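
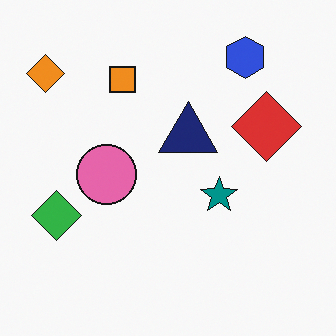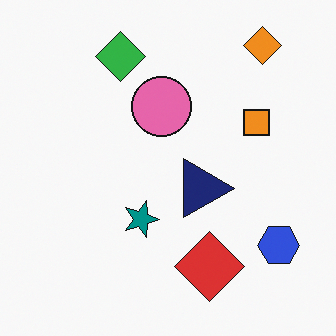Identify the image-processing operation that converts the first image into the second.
Rotated 90° clockwise.

The orange diamond sits in the top-left of the first image and the top-right of the second — consistent with a whole-image 90° clockwise rotation.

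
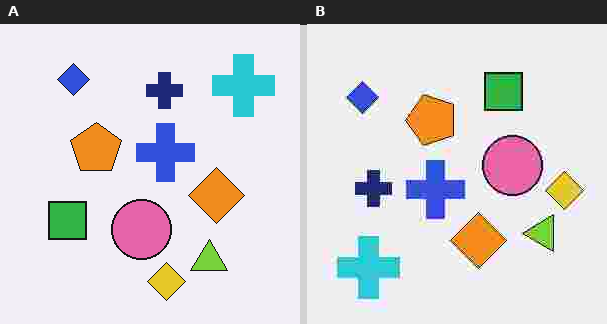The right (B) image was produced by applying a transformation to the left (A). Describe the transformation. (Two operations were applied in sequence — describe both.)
It was transposed (reflected across the top-left ↔ bottom-right diagonal), then degraded with heavy JPEG compression.

Shapes have swapped their row and column positions — what was in the top-right is now in the bottom-left — a diagonal reflection. Blocky 8×8 compression artifacts appear around shape edges and the flat background shows ringing — characteristic JPEG degradation.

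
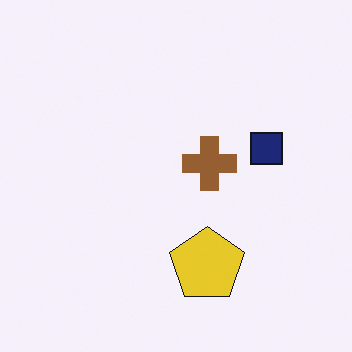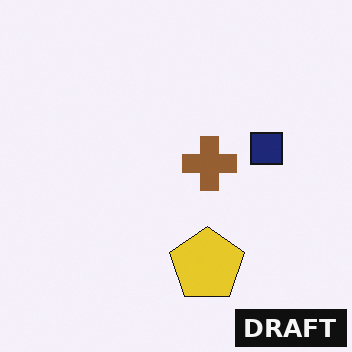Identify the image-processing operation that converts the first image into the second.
The second image is the first watermarked with the text "DRAFT" in the lower-right corner.

A dark label reading "DRAFT" appears in the lower-right corner.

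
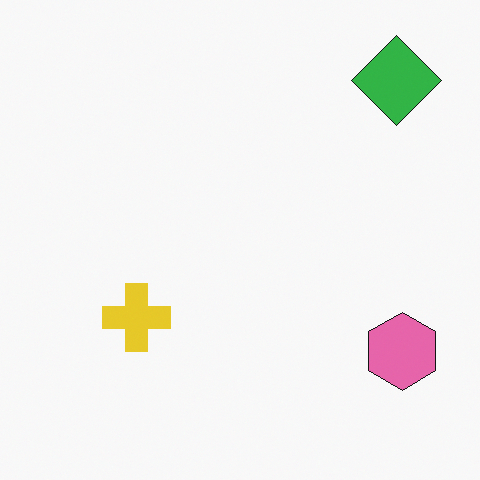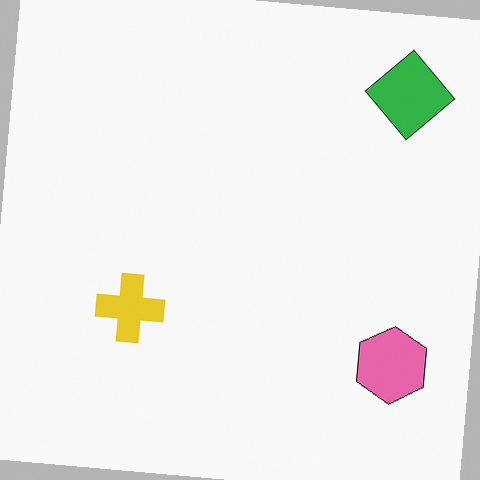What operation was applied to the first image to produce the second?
The second image is the first rotated clockwise by a small amount.

Every shape is tilted by the same angle and the image corners show triangular fill wedges — a whole-image rotation by a non-right angle.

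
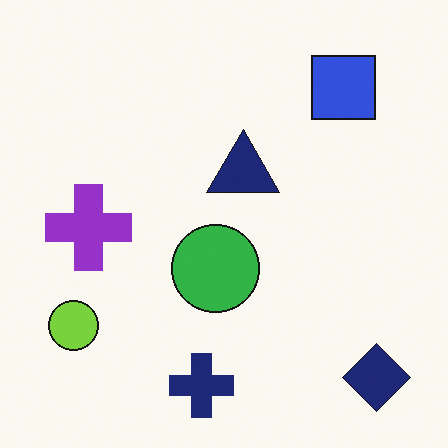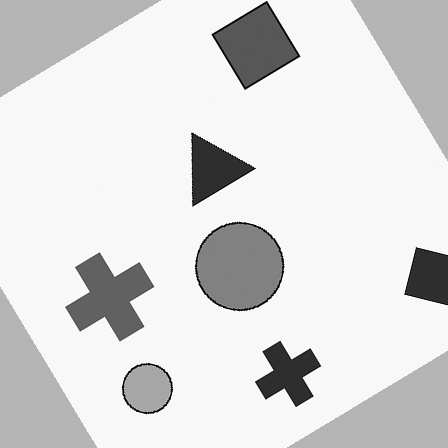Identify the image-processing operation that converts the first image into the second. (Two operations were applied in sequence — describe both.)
The second image is the first converted to grayscale, then rotated counter-clockwise by a large amount — several tens of degrees.

All color is removed — every shape is now a shade of grey. Every shape is tilted by the same angle and the image corners show triangular fill wedges — a whole-image rotation by a non-right angle.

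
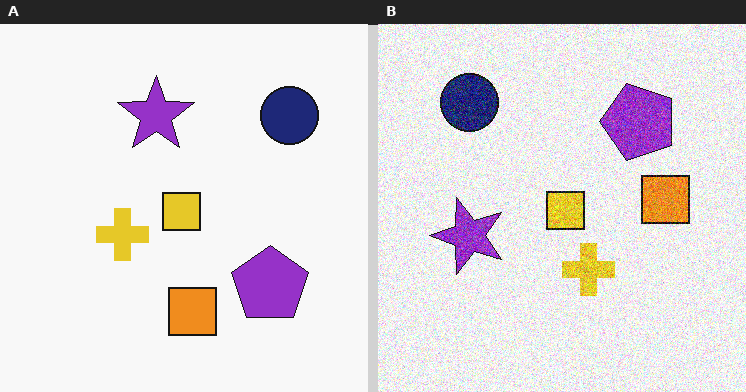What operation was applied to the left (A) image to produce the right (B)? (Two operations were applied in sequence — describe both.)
This is the original image rotated 90° counter-clockwise, then degraded with heavy additive noise.

The navy circle sits in the top-right of the left (A) image and the top-left of the right (B) — consistent with a whole-image 90° counter-clockwise rotation. Random speckle covers the whole image, including the flat background.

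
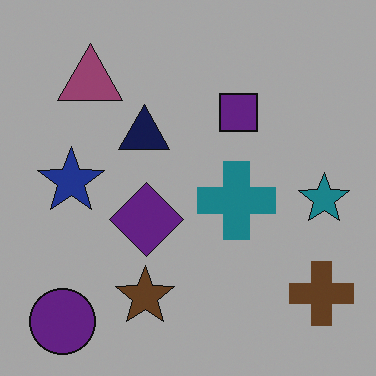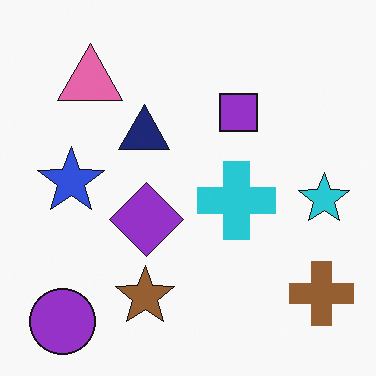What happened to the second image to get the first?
The first image is the second noticeably darkened.

Every pixel — background and shapes alike — is uniformly darkened.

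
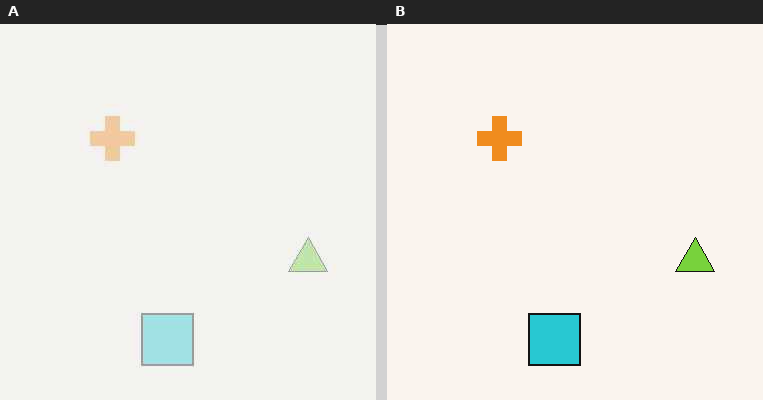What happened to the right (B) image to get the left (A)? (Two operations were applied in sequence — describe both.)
It was degraded with heavy JPEG compression, then given much lower contrast.

Blocky 8×8 compression artifacts appear around shape edges and the flat background shows ringing — characteristic JPEG degradation. Tones are pushed toward mid-grey across the whole image — a global contrast change.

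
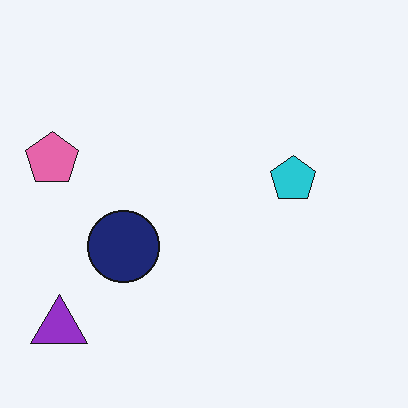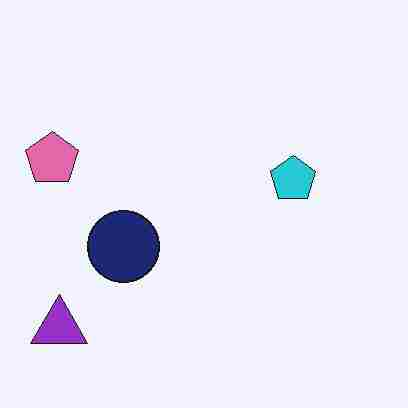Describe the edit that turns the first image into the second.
The image was degraded with heavy JPEG compression.

Blocky 8×8 compression artifacts appear around shape edges and the flat background shows ringing — characteristic JPEG degradation.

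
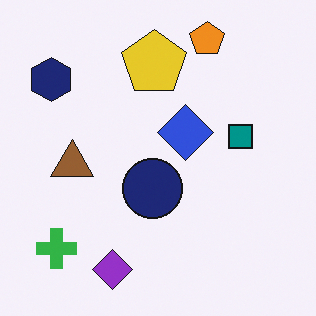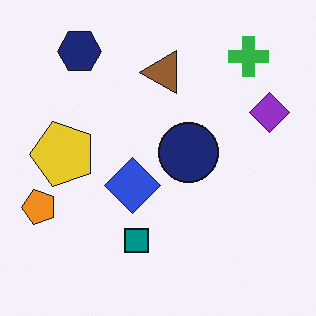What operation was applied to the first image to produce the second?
The second image is the first transposed (reflected across the top-left ↔ bottom-right diagonal).

Shapes have swapped their row and column positions — what was in the top-right is now in the bottom-left — a diagonal reflection.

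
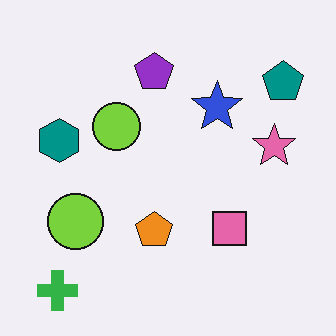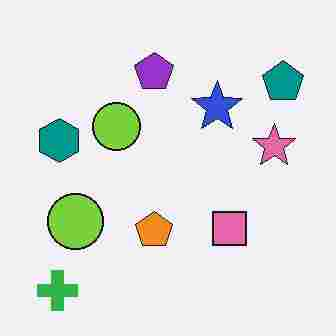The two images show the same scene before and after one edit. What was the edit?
The transformation is: degraded with heavy JPEG compression.

Blocky 8×8 compression artifacts appear around shape edges and the flat background shows ringing — characteristic JPEG degradation.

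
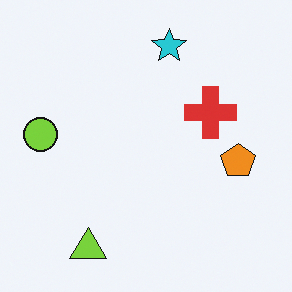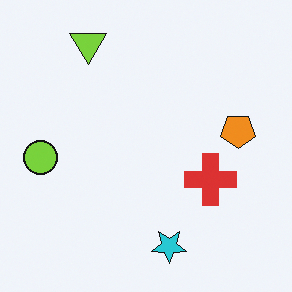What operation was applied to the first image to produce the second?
The second image is the first flipped vertically (top ↔ bottom).

The lime triangle is in the bottom-left of the first image and the top-left of the second — shapes on opposite sides of the horizontal midline have swapped in a mirror flip.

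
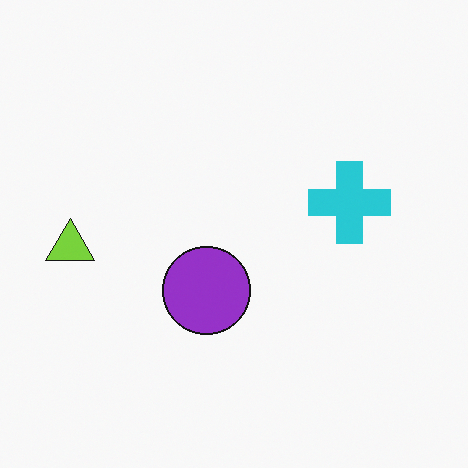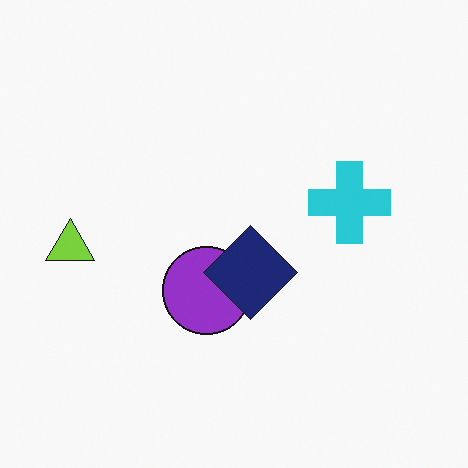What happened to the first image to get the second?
This is the original image overlaid with an additional navy diamond.

A navy diamond appears in the second image that is absent from the first.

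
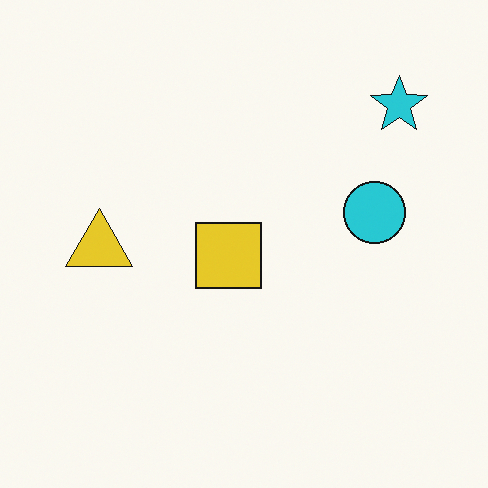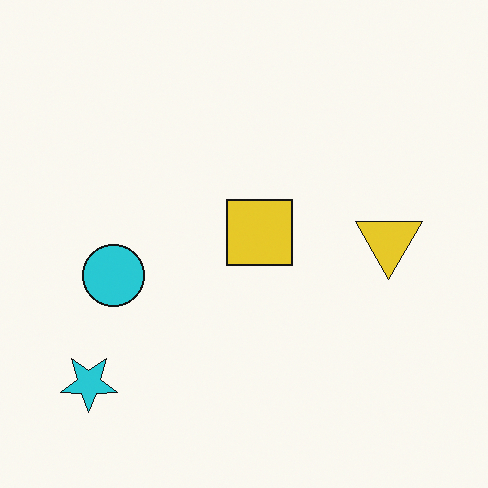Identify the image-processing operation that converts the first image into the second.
It was rotated 180°.

The cyan star sits in the top-right of the first image and the bottom-left of the second — consistent with a whole-image 180° rotation.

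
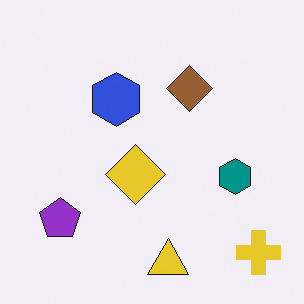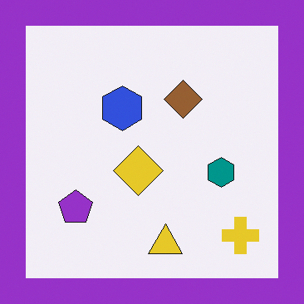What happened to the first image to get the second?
This is the original image framed with a purple border.

A solid purple frame runs around the edge of the second image, with the content slightly shrunk inside it.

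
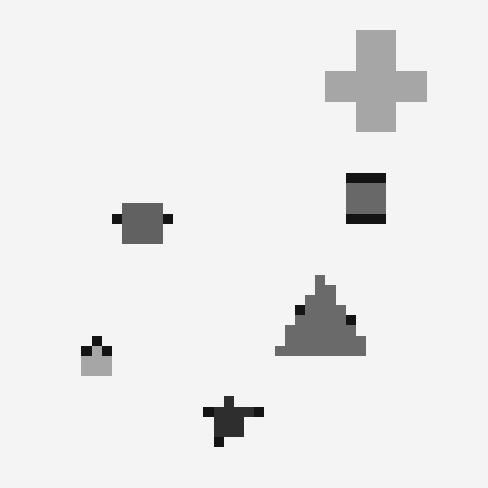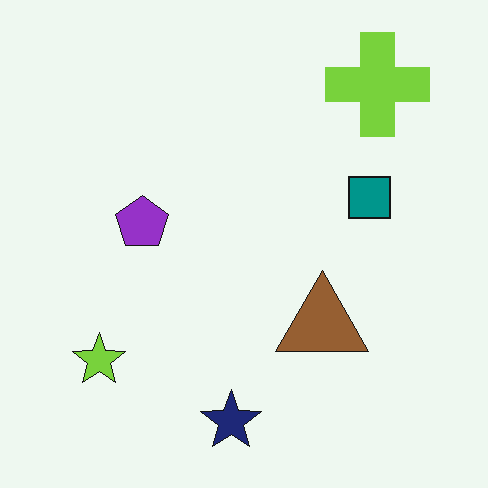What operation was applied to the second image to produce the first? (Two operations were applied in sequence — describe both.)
The transformation is: converted to grayscale, then coarsely pixelated.

All color is removed — every shape is now a shade of grey. Shapes are reduced to large square blocks; fine edges and outlines are lost — a downscale-then-upscale (mosaic) effect.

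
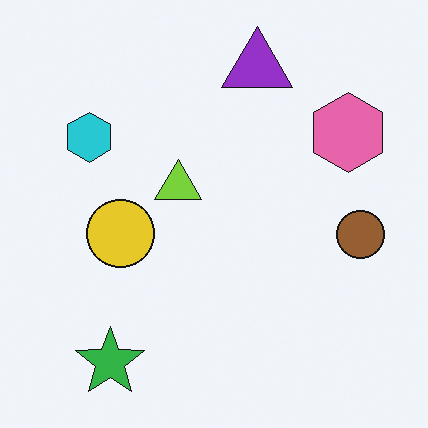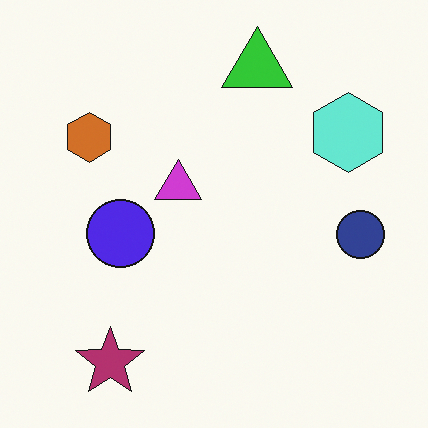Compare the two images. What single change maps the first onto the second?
The transformation is: hue-shifted through roughly half the color wheel.

Every shape's color has rotated by the same amount around the hue wheel — a uniform hue shift.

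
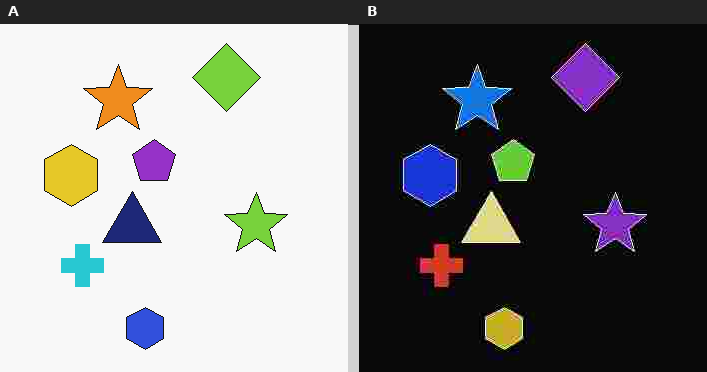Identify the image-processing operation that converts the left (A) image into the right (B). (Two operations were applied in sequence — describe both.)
Color-inverted (negative), then degraded with heavy JPEG compression.

The light background has become dark and every shape's color is its complement — a photographic negative. Blocky 8×8 compression artifacts appear around shape edges and the flat background shows ringing — characteristic JPEG degradation.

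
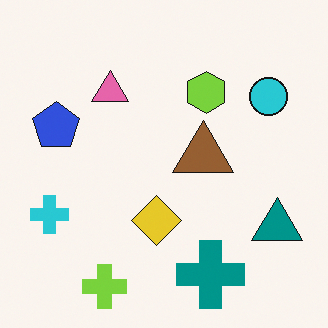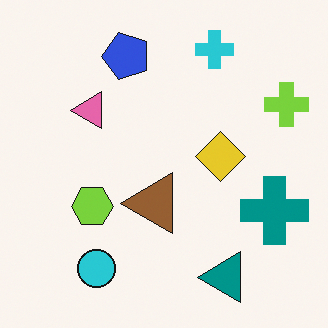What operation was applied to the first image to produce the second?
It was transposed (reflected across the top-left ↔ bottom-right diagonal).

Shapes have swapped their row and column positions — what was in the top-right is now in the bottom-left — a diagonal reflection.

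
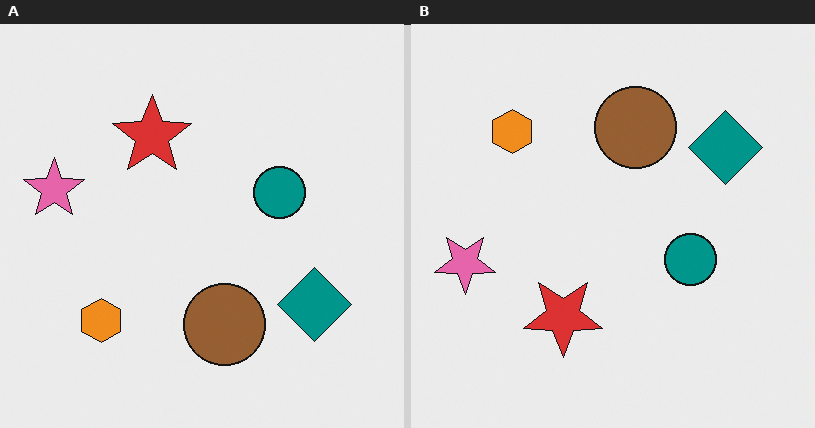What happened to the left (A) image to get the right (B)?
The right (B) image is the left (A) flipped vertically (top ↔ bottom).

The brown circle is in the bottom of the left (A) image and the top of the right (B) — shapes on opposite sides of the horizontal midline have swapped in a mirror flip.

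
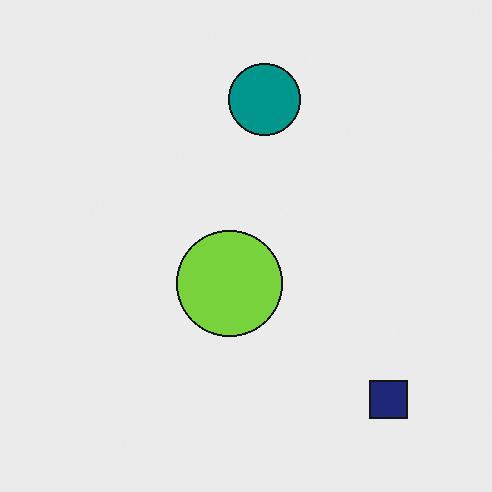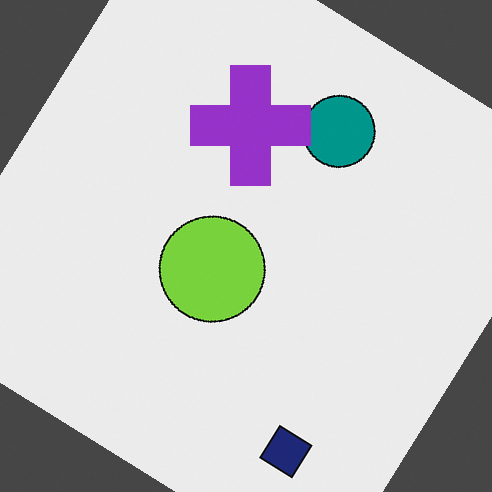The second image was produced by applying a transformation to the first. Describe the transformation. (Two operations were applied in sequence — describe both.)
The transformation is: rotated clockwise by a large amount — several tens of degrees, then overlaid with an additional purple cross.

Every shape is tilted by the same angle and the image corners show triangular fill wedges — a whole-image rotation by a non-right angle. A purple cross appears in the second image that is absent from the first.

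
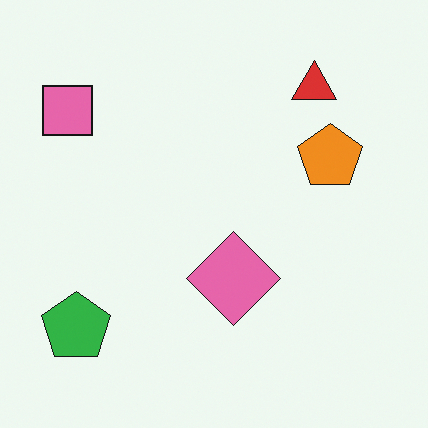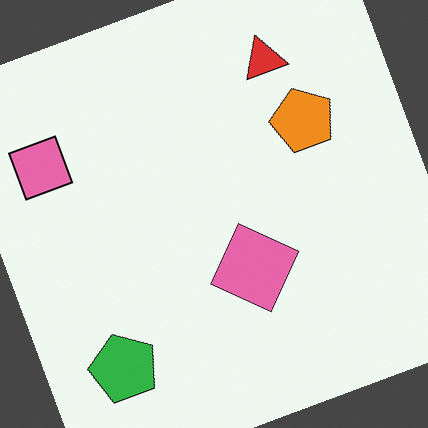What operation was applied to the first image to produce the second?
The transformation is: rotated counter-clockwise by a moderate amount.

Every shape is tilted by the same angle and the image corners show triangular fill wedges — a whole-image rotation by a non-right angle.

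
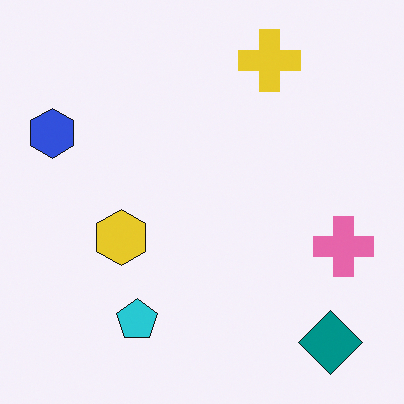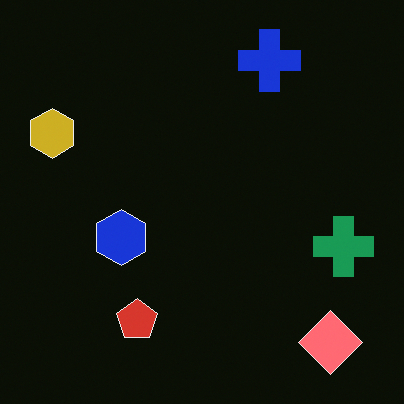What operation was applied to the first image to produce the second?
The image was color-inverted (negative).

The light background has become dark and every shape's color is its complement — a photographic negative.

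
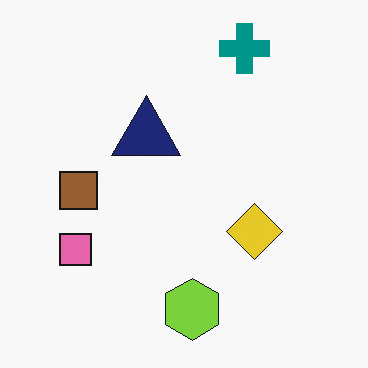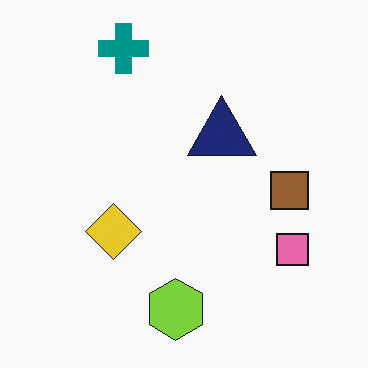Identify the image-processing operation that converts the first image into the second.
The transformation is: flipped horizontally (left ↔ right).

The pink square is in the bottom-left of the first image and the bottom-right of the second — shapes on opposite sides of the vertical midline have swapped in a mirror flip.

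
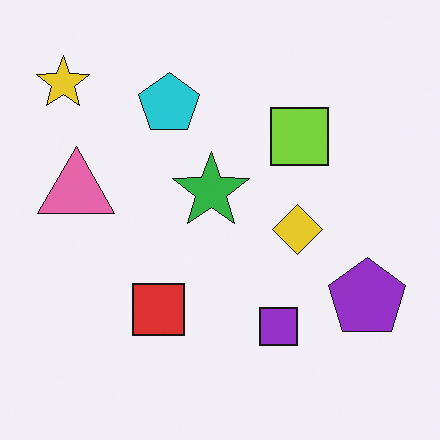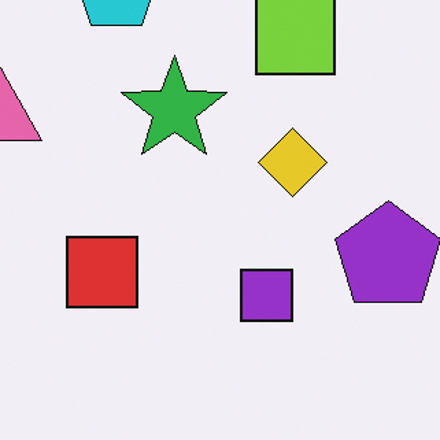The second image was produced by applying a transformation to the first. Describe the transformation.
It was cropped to a modestly smaller region and rescaled.

The visible shapes are larger and the field of view is narrower; shapes near the original edges may be partly or wholly outside the frame — a crop-and-rescale.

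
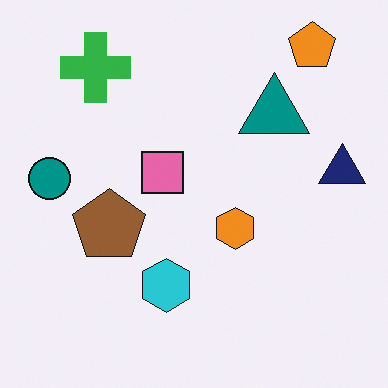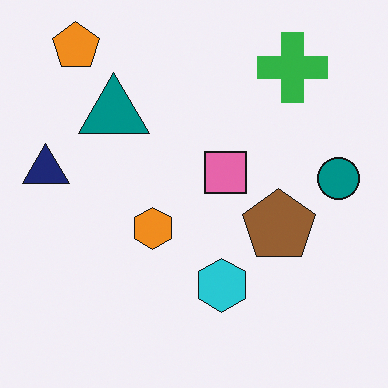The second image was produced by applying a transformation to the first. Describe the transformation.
The transformation is: flipped horizontally (left ↔ right).

The navy triangle is in the right of the first image and the left of the second — shapes on opposite sides of the vertical midline have swapped in a mirror flip.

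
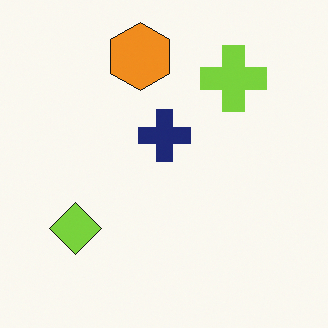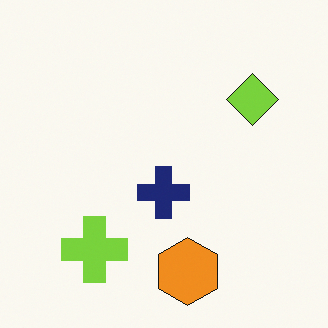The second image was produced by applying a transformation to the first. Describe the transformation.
The transformation is: rotated 180°.

The orange hexagon sits in the top of the first image and the bottom of the second — consistent with a whole-image 180° rotation.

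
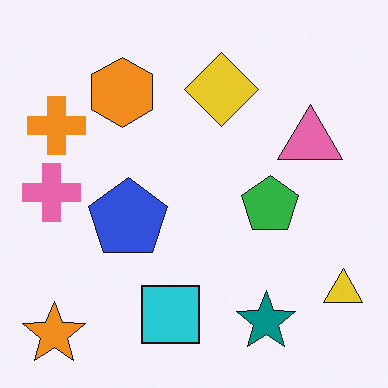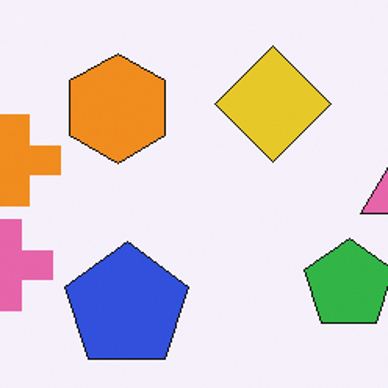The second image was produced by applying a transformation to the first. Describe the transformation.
The image was cropped slightly and scaled back up.

The visible shapes are larger and the field of view is narrower; shapes near the original edges may be partly or wholly outside the frame — a crop-and-rescale.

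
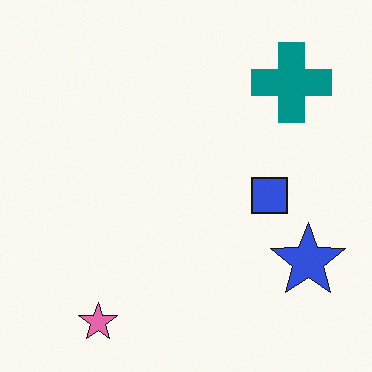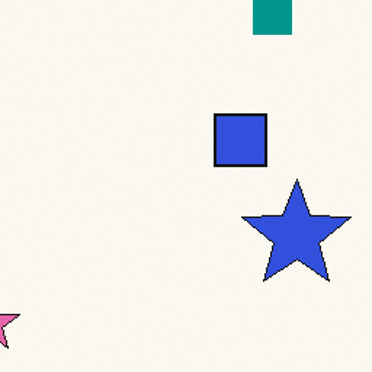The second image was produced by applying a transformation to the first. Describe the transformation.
This is the original image cropped to a modestly smaller region and rescaled.

The visible shapes are larger and the field of view is narrower; shapes near the original edges may be partly or wholly outside the frame — a crop-and-rescale.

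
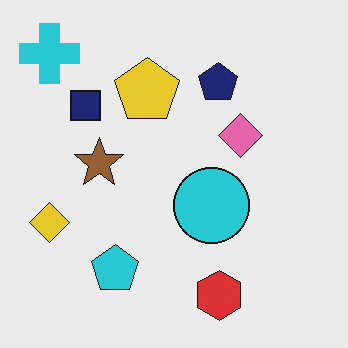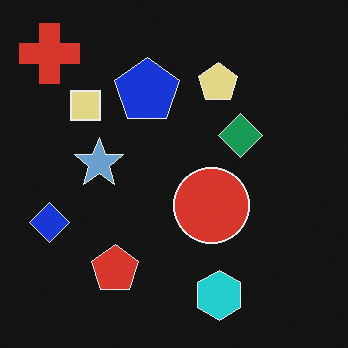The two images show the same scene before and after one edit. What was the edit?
The transformation is: color-inverted (negative).

The light background has become dark and every shape's color is its complement — a photographic negative.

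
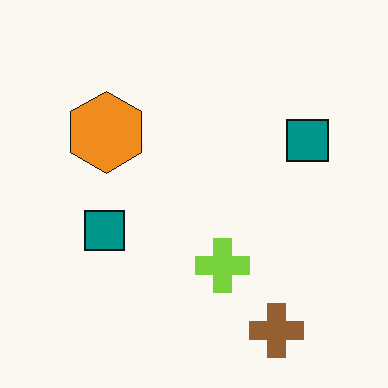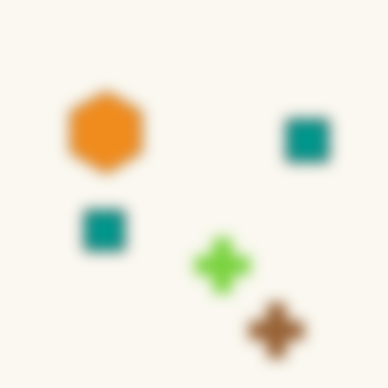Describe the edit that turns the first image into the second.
Heavily blurred.

Shape edges and outlines are uniformly softened across the whole image.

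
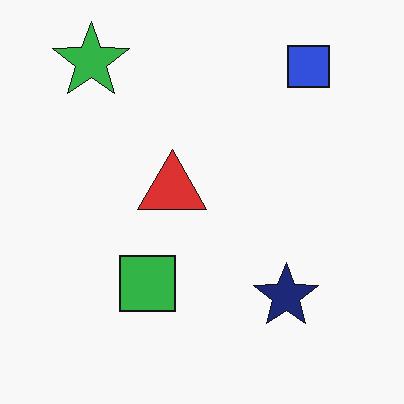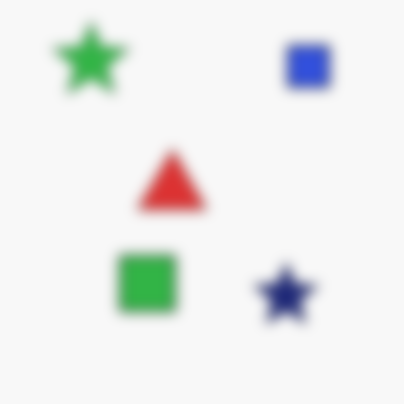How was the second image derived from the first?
The image was heavily blurred.

Shape edges and outlines are uniformly softened across the whole image.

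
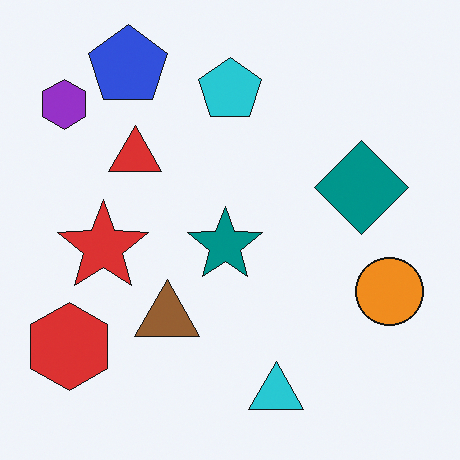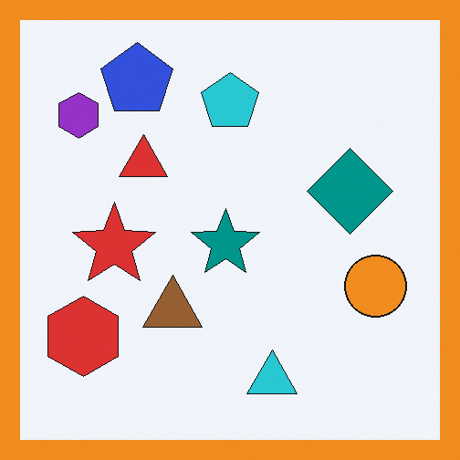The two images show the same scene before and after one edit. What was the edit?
The image was framed with a orange border.

A solid orange frame runs around the edge of the second image, with the content slightly shrunk inside it.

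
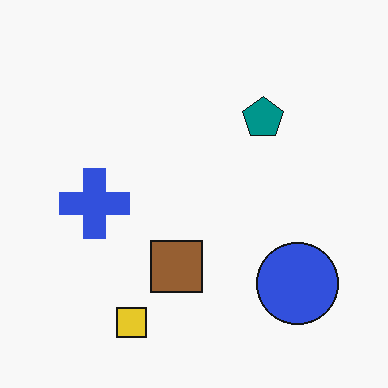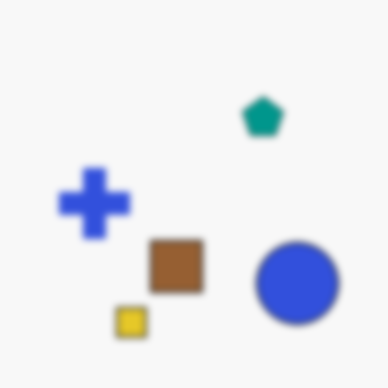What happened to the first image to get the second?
The transformation is: moderately blurred.

Shape edges and outlines are uniformly softened across the whole image.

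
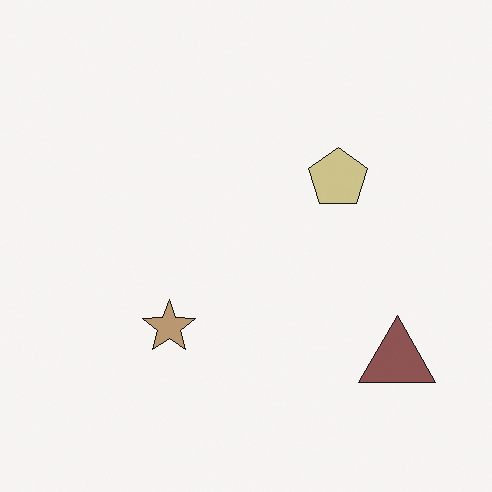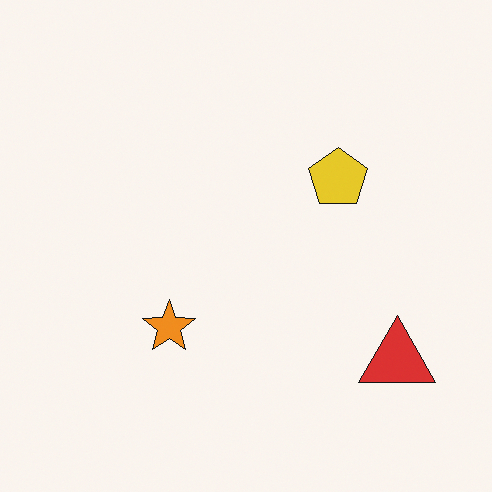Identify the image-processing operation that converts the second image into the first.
The transformation is: heavily desaturated.

All colors are more muted and greyish — a global saturation change.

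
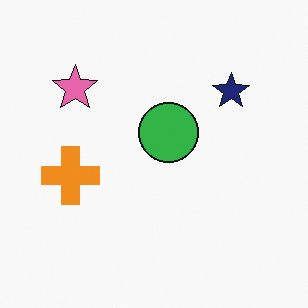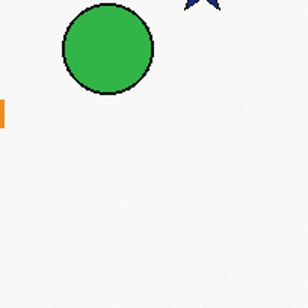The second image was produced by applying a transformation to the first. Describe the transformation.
This is the original image cropped slightly and scaled back up.

The visible shapes are larger and the field of view is narrower; shapes near the original edges may be partly or wholly outside the frame — a crop-and-rescale.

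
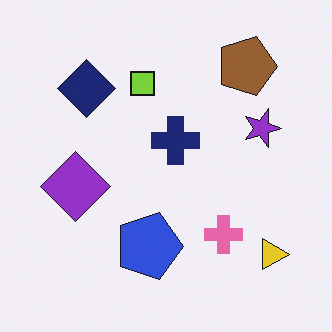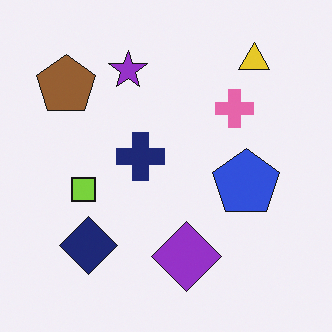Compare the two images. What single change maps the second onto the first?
The transformation is: rotated 90° clockwise.

The yellow triangle sits in the top-right of the second image and the bottom-right of the first — consistent with a whole-image 90° clockwise rotation.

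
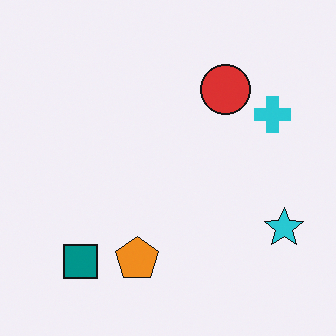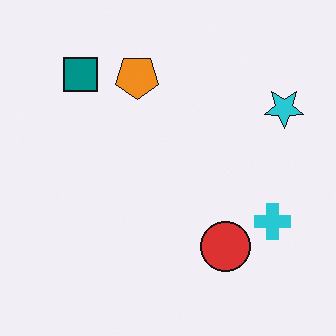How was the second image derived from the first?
It was flipped vertically (top ↔ bottom).

The teal square is in the bottom-left of the first image and the top-left of the second — shapes on opposite sides of the horizontal midline have swapped in a mirror flip.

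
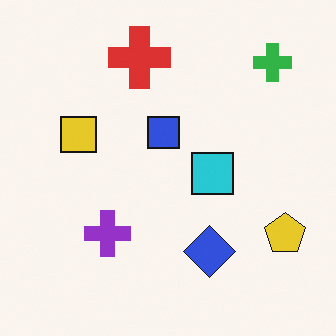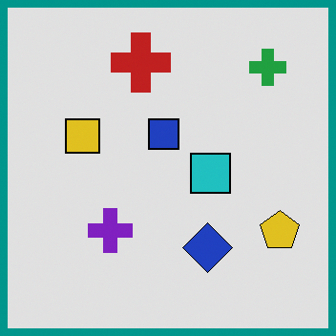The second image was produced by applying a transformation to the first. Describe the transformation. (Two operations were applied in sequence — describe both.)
The image was posterized to a reduced palette, then framed with a teal border.

Each flat color has snapped to a coarser quantized level — most visibly, the near-white background has dropped to a flat grey. A solid teal frame runs around the edge of the second image, with the content slightly shrunk inside it.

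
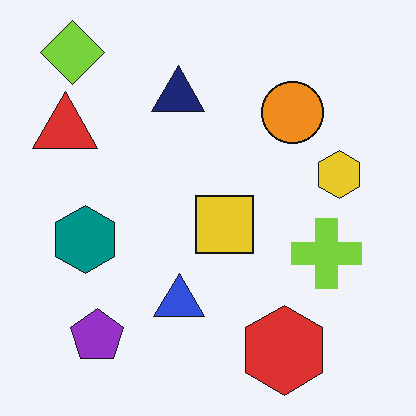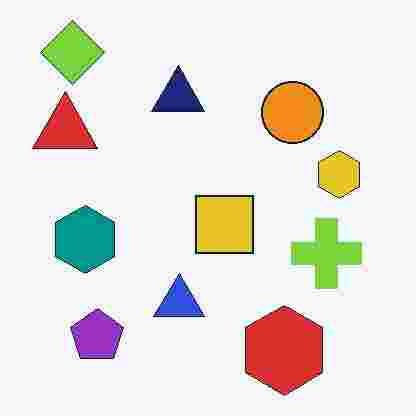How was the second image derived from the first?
The transformation is: degraded with heavy JPEG compression.

Blocky 8×8 compression artifacts appear around shape edges and the flat background shows ringing — characteristic JPEG degradation.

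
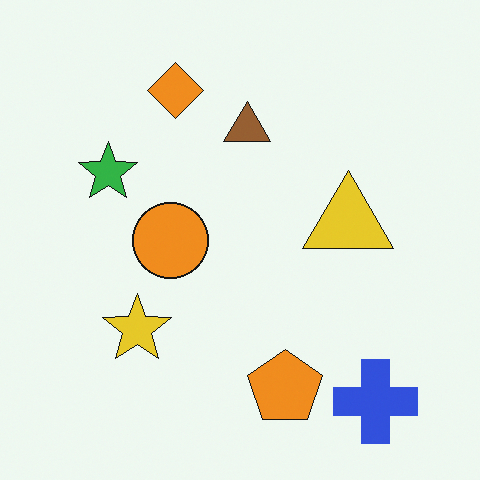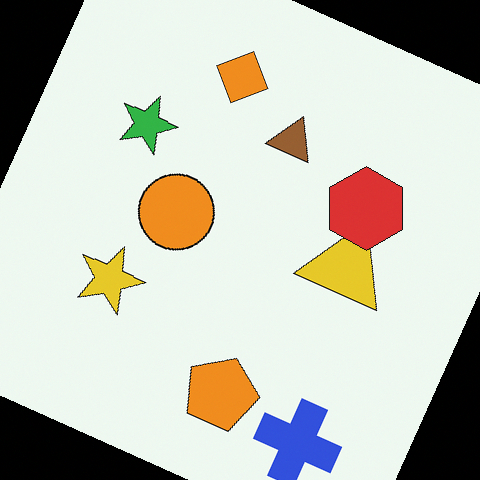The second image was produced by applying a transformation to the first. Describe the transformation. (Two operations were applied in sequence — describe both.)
The image was rotated clockwise by a moderate amount, then overlaid with an additional red hexagon.

Every shape is tilted by the same angle and the image corners show triangular fill wedges — a whole-image rotation by a non-right angle. A red hexagon appears in the second image that is absent from the first.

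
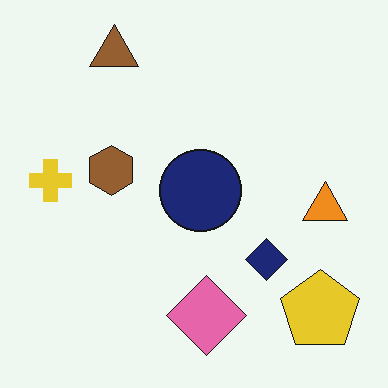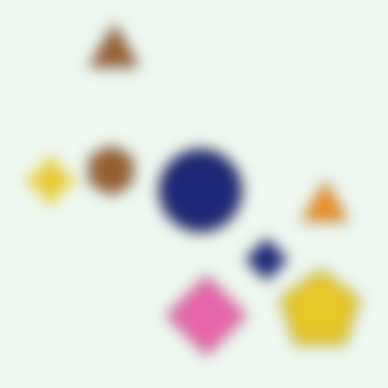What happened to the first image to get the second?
The image was strongly gaussian-blurred.

Shape edges and outlines are uniformly softened across the whole image.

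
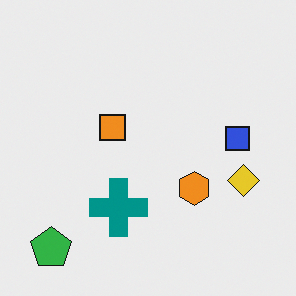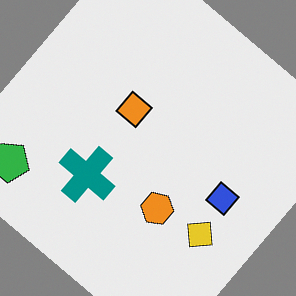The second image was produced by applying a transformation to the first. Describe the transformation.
The image was rotated clockwise by a large amount — several tens of degrees.

Every shape is tilted by the same angle and the image corners show triangular fill wedges — a whole-image rotation by a non-right angle.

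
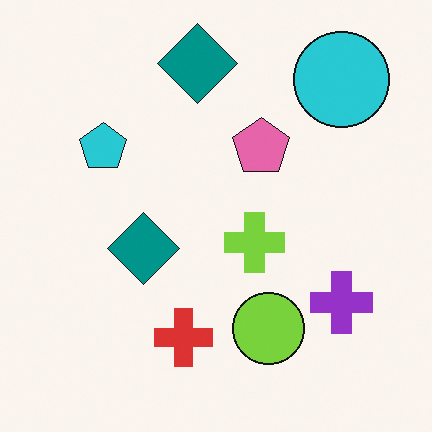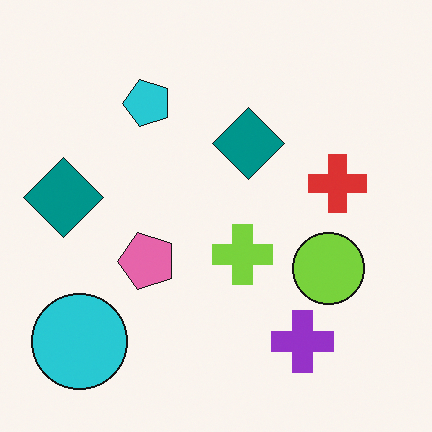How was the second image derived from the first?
Transposed (reflected across the top-left ↔ bottom-right diagonal).

Shapes have swapped their row and column positions — what was in the top-right is now in the bottom-left — a diagonal reflection.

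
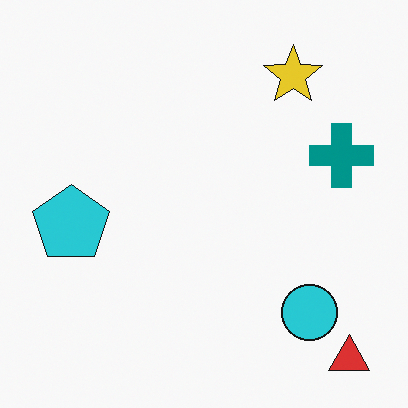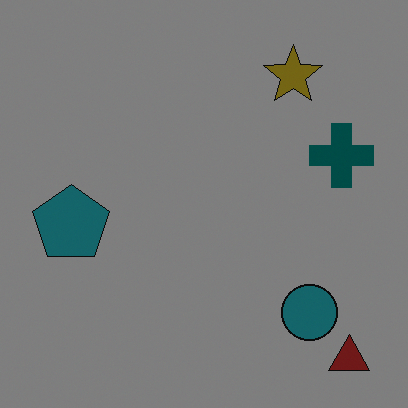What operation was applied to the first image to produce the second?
This is the original image darkened a lot.

Every pixel — background and shapes alike — is uniformly darkened.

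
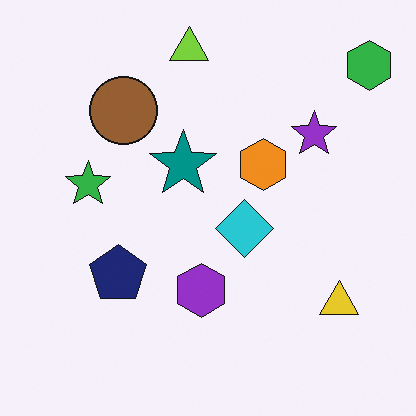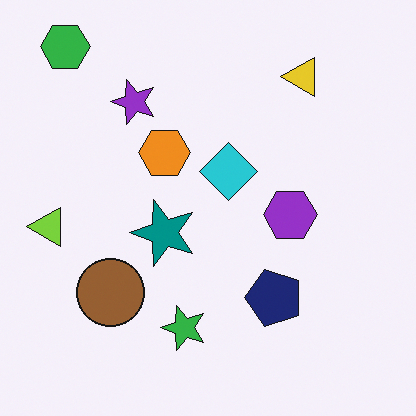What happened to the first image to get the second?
The image was rotated 90° counter-clockwise.

The green hexagon sits in the top-right of the first image and the top-left of the second — consistent with a whole-image 90° counter-clockwise rotation.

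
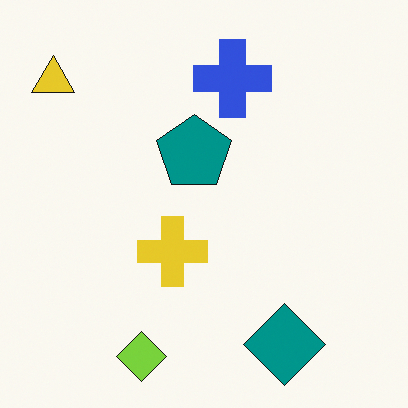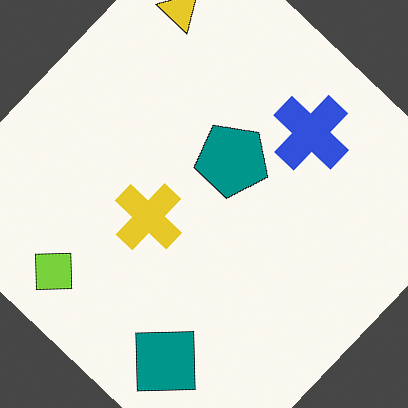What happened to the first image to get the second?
This is the original image rotated clockwise by a large amount — several tens of degrees.

Every shape is tilted by the same angle and the image corners show triangular fill wedges — a whole-image rotation by a non-right angle.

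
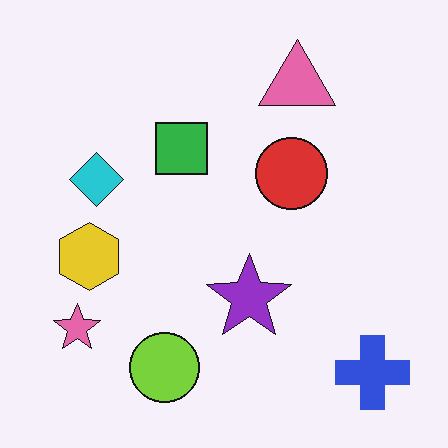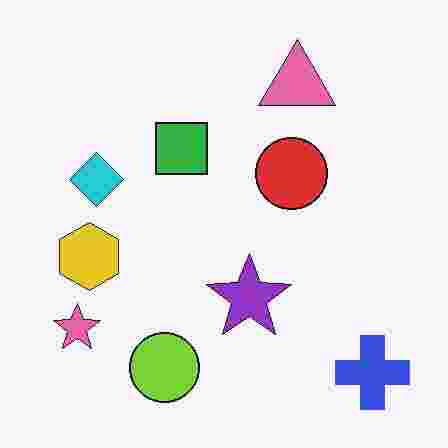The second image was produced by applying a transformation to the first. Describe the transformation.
This is the original image heavily JPEG-compressed with obvious blocking artifacts.

Blocky 8×8 compression artifacts appear around shape edges and the flat background shows ringing — characteristic JPEG degradation.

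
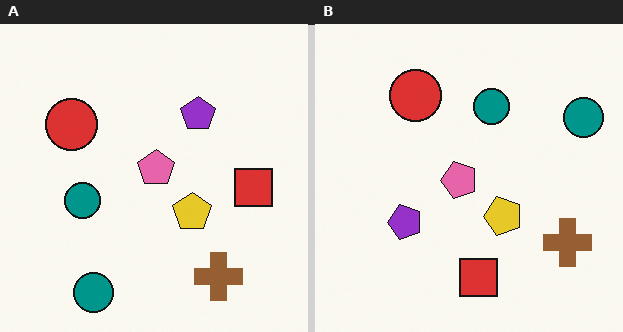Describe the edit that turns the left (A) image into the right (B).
The transformation is: transposed (reflected across the top-left ↔ bottom-right diagonal).

Shapes have swapped their row and column positions — what was in the top-right is now in the bottom-left — a diagonal reflection.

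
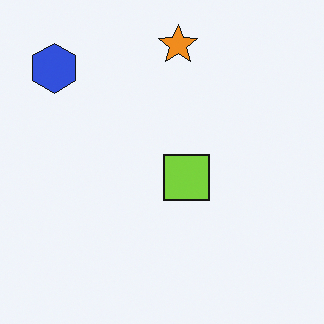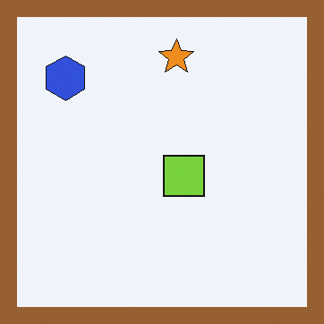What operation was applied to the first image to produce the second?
This is the original image framed with a brown border.

A solid brown frame runs around the edge of the second image, with the content slightly shrunk inside it.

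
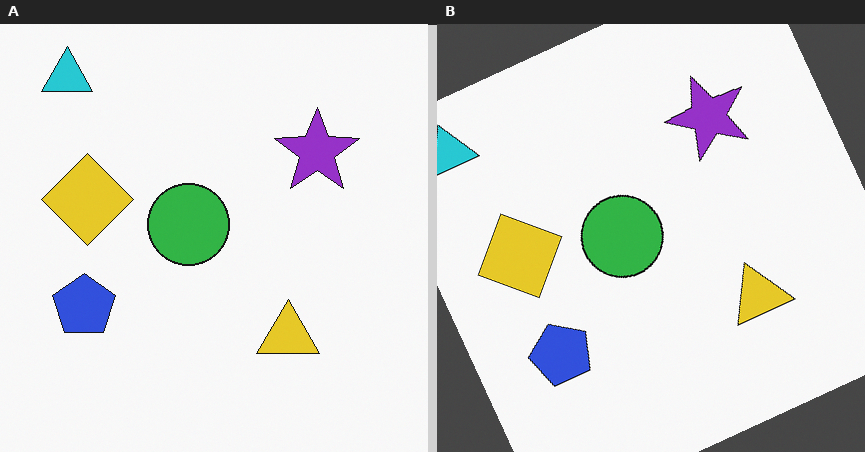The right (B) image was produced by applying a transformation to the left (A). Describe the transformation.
Rotated counter-clockwise by a moderate amount.

Every shape is tilted by the same angle and the image corners show triangular fill wedges — a whole-image rotation by a non-right angle.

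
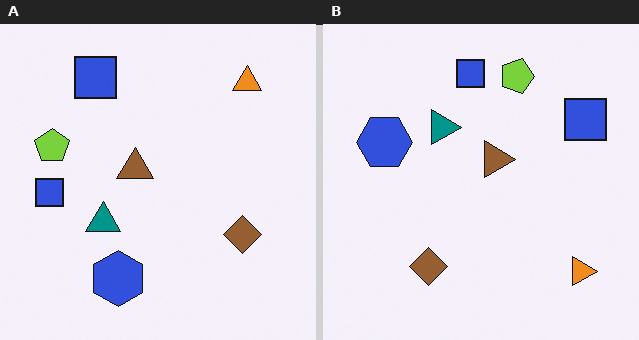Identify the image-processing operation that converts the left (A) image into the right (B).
The right (B) image is the left (A) rotated 90° clockwise.

The orange triangle sits in the top-right of the left (A) image and the bottom-right of the right (B) — consistent with a whole-image 90° clockwise rotation.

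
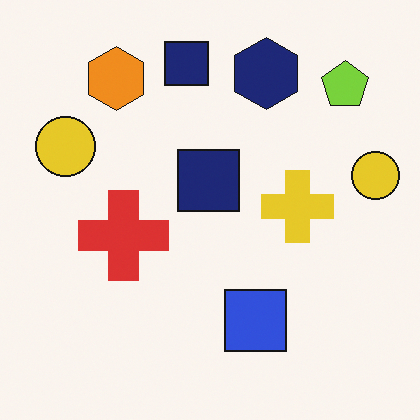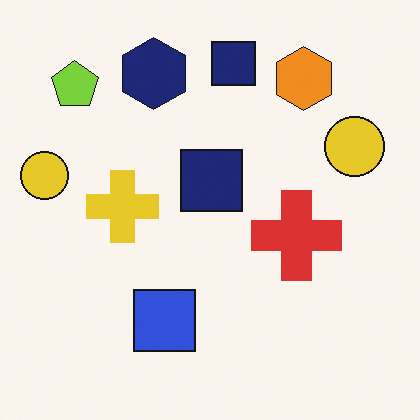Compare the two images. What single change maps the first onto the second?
The second image is the first flipped horizontally (left ↔ right).

The lime pentagon is in the top-right of the first image and the top-left of the second — shapes on opposite sides of the vertical midline have swapped in a mirror flip.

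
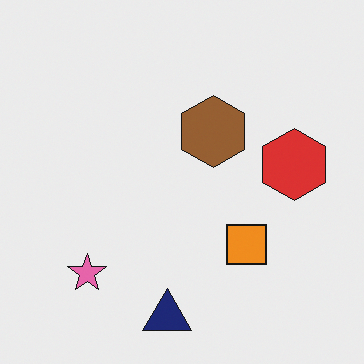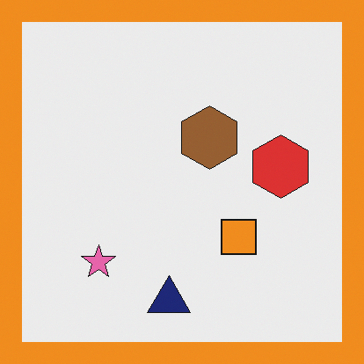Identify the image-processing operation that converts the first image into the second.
The image was framed with a orange border.

A solid orange frame runs around the edge of the second image, with the content slightly shrunk inside it.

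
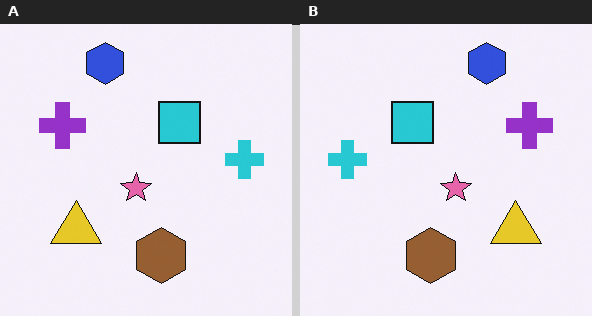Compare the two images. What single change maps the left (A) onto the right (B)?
The transformation is: flipped horizontally (left ↔ right).

The cyan cross is in the right of the left (A) image and the left of the right (B) — shapes on opposite sides of the vertical midline have swapped in a mirror flip.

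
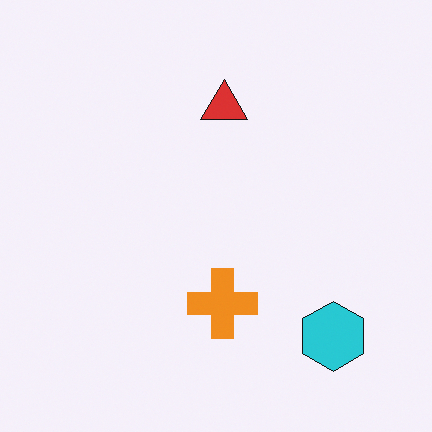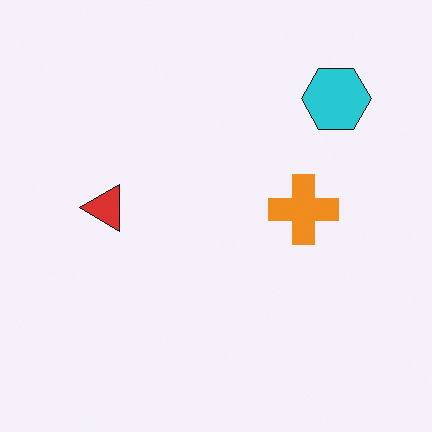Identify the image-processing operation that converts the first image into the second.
The image was rotated 90° counter-clockwise.

The cyan hexagon sits in the bottom-right of the first image and the top-right of the second — consistent with a whole-image 90° counter-clockwise rotation.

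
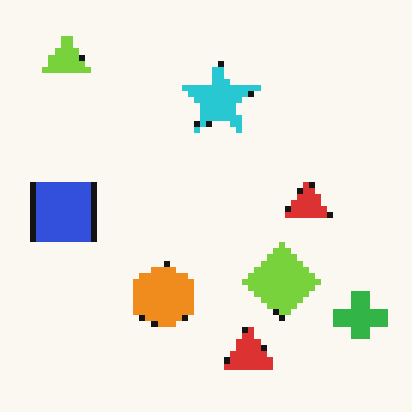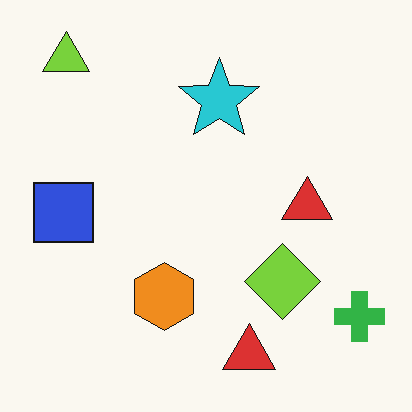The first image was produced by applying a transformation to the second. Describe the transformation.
This is the original image pixelated into visible square blocks.

Shapes are reduced to large square blocks; fine edges and outlines are lost — a downscale-then-upscale (mosaic) effect.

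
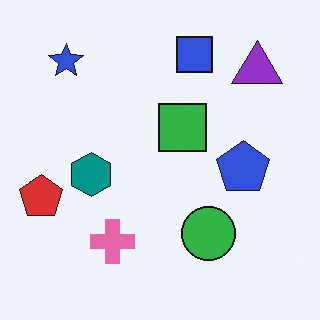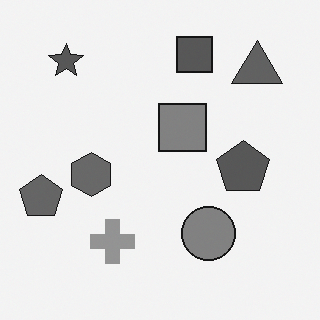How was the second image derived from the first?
The transformation is: converted to grayscale.

All color is removed — every shape is now a shade of grey.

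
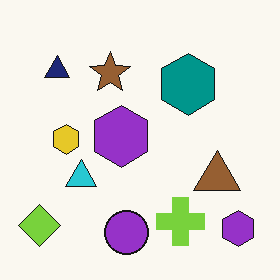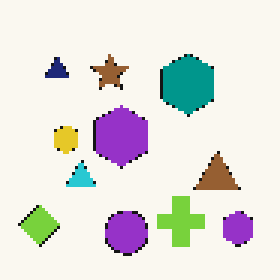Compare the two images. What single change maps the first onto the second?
The transformation is: mildly pixelated.

Shapes are reduced to large square blocks; fine edges and outlines are lost — a downscale-then-upscale (mosaic) effect.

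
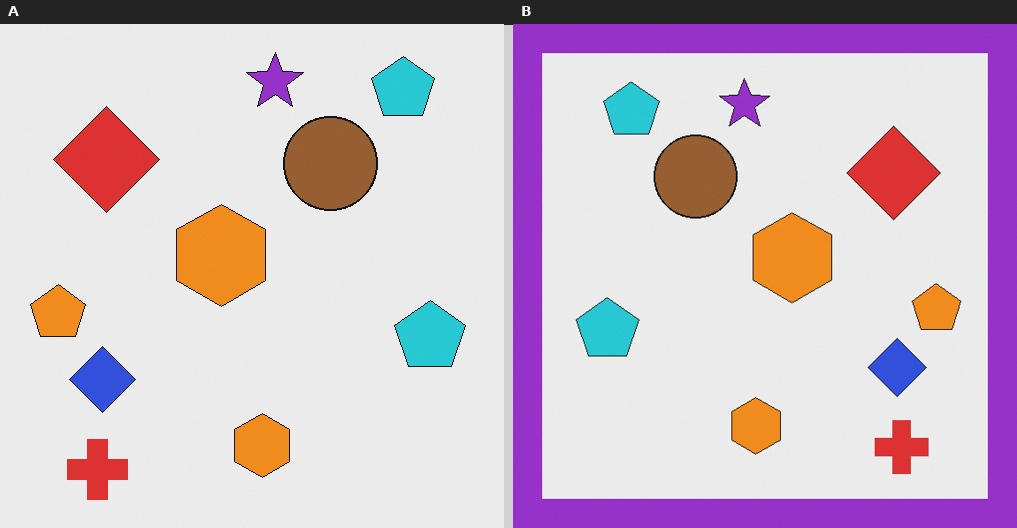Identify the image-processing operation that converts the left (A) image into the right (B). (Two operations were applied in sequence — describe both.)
This is the original image flipped horizontally (left ↔ right), then framed with a purple border.

The orange pentagon is in the left of the left (A) image and the right of the right (B) — shapes on opposite sides of the vertical midline have swapped in a mirror flip. A solid purple frame runs around the edge of the right (B) image, with the content slightly shrunk inside it.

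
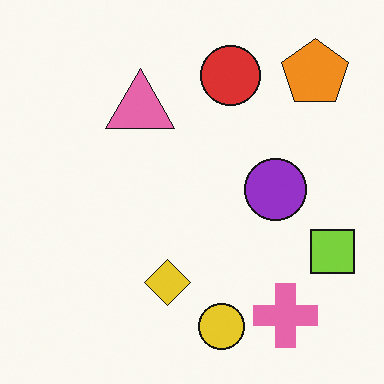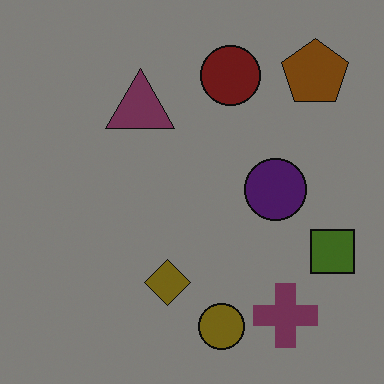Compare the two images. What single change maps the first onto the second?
The image was noticeably darkened.

Every pixel — background and shapes alike — is uniformly darkened.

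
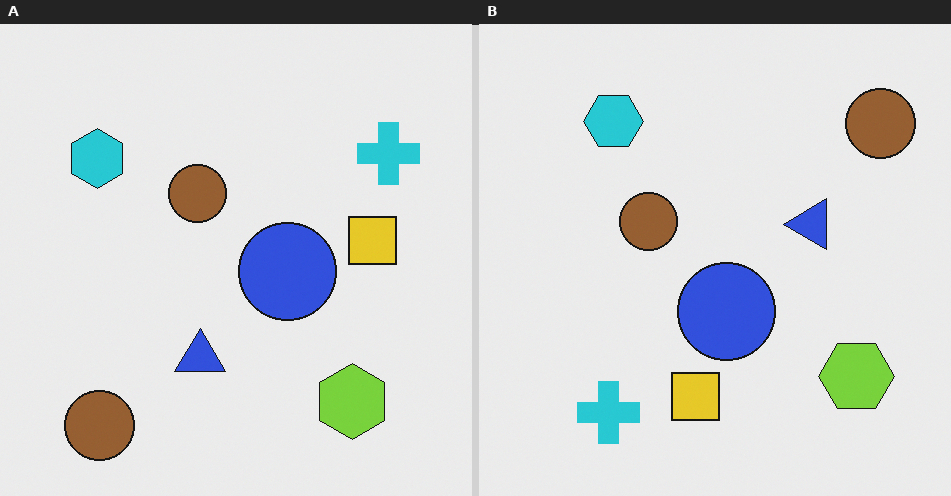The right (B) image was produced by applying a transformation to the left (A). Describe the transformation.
The transformation is: transposed (reflected across the top-left ↔ bottom-right diagonal).

Shapes have swapped their row and column positions — what was in the top-right is now in the bottom-left — a diagonal reflection.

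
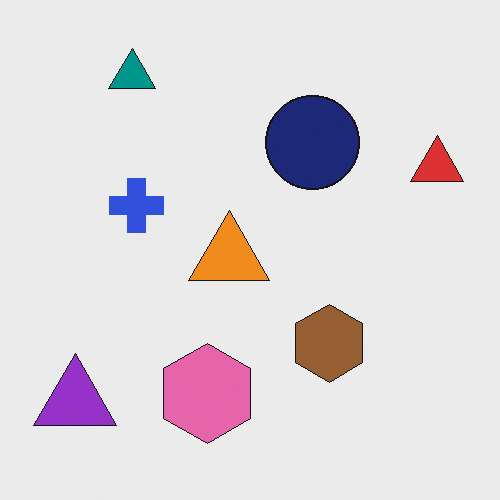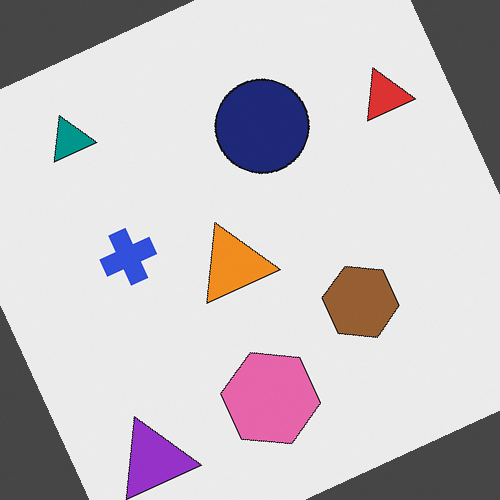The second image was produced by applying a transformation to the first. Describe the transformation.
Rotated counter-clockwise by a moderate amount.

Every shape is tilted by the same angle and the image corners show triangular fill wedges — a whole-image rotation by a non-right angle.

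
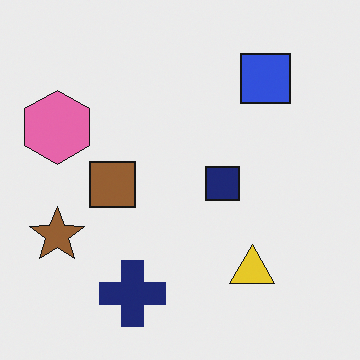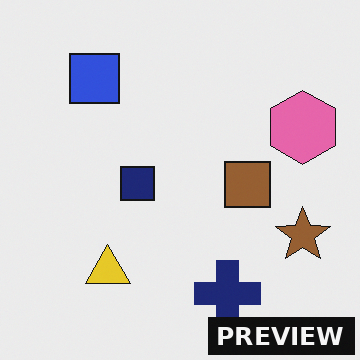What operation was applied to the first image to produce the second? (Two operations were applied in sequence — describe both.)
The transformation is: flipped horizontally (left ↔ right), then watermarked with the text "PREVIEW" in the lower-right corner.

The pink hexagon is in the left of the first image and the right of the second — shapes on opposite sides of the vertical midline have swapped in a mirror flip. A dark label reading "PREVIEW" appears in the lower-right corner.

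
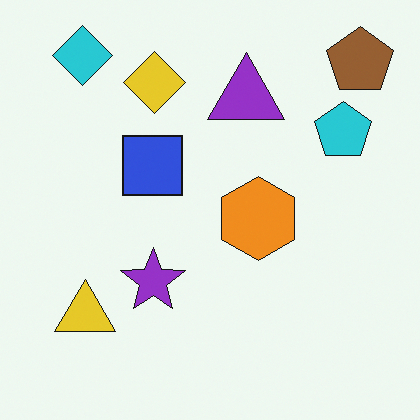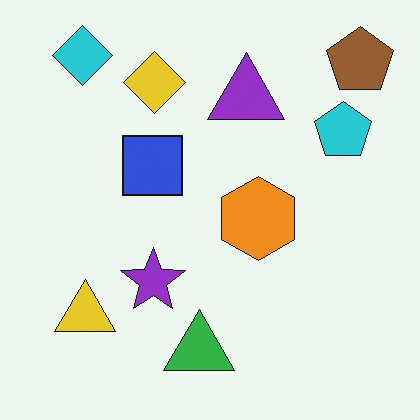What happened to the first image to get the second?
This is the original image overlaid with an additional green triangle.

A green triangle appears in the second image that is absent from the first.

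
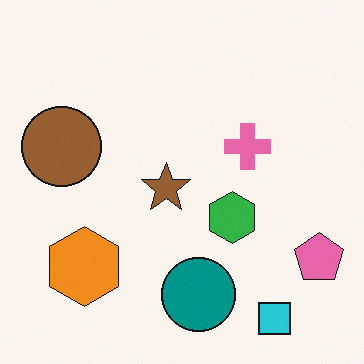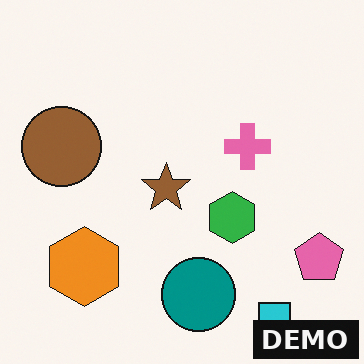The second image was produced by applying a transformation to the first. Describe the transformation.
The second image is the first watermarked with the text "DEMO" in the lower-right corner.

A dark label reading "DEMO" appears in the lower-right corner.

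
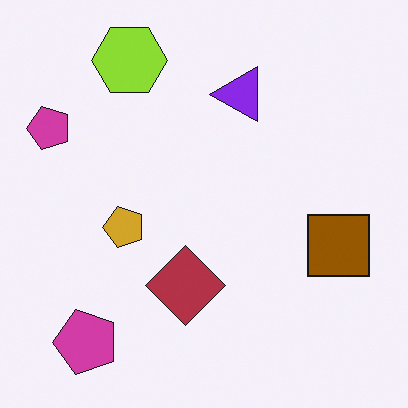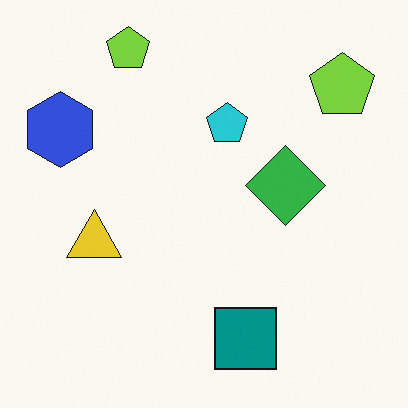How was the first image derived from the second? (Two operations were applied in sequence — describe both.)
This is the original image hue-shifted through roughly half the color wheel, then transposed (reflected across the top-left ↔ bottom-right diagonal).

Every shape's color has rotated by the same amount around the hue wheel — a uniform hue shift. Shapes have swapped their row and column positions — what was in the top-right is now in the bottom-left — a diagonal reflection.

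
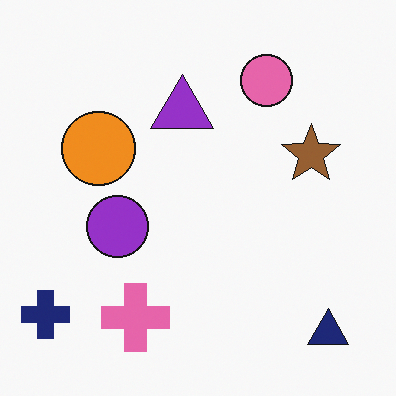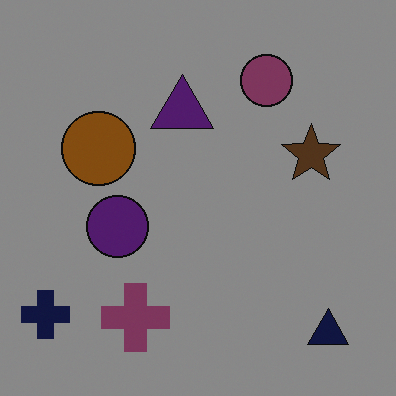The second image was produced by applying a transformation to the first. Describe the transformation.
Substantially darkened.

Every pixel — background and shapes alike — is uniformly darkened.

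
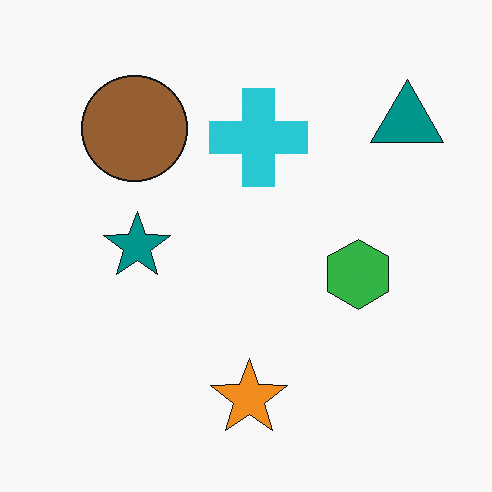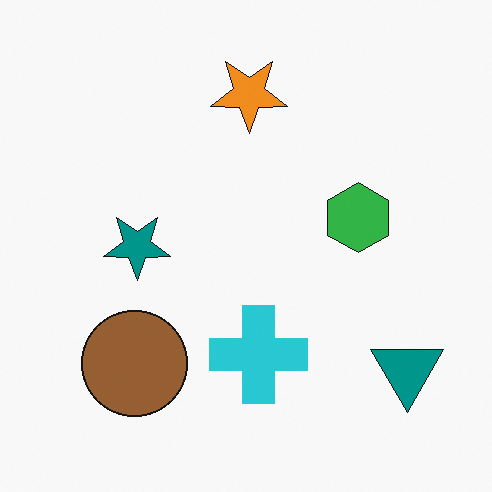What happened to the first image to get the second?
This is the original image flipped vertically (top ↔ bottom).

The orange star is in the bottom of the first image and the top of the second — shapes on opposite sides of the horizontal midline have swapped in a mirror flip.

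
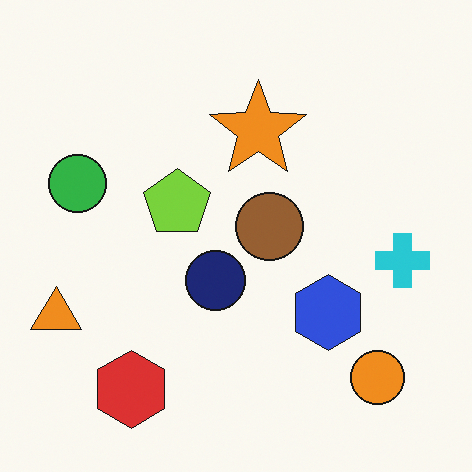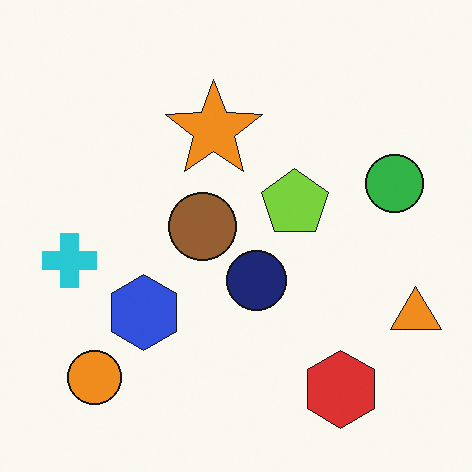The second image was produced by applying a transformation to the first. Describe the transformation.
The image was flipped horizontally (left ↔ right).

The orange triangle is in the bottom-left of the first image and the bottom-right of the second — shapes on opposite sides of the vertical midline have swapped in a mirror flip.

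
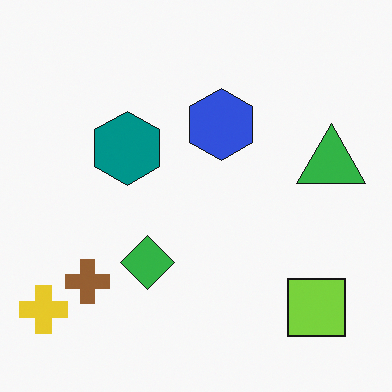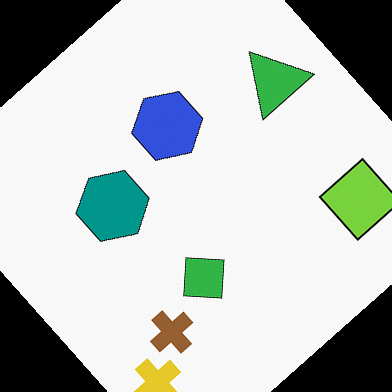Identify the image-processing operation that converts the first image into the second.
The second image is the first rotated counter-clockwise by a large amount — several tens of degrees.

Every shape is tilted by the same angle and the image corners show triangular fill wedges — a whole-image rotation by a non-right angle.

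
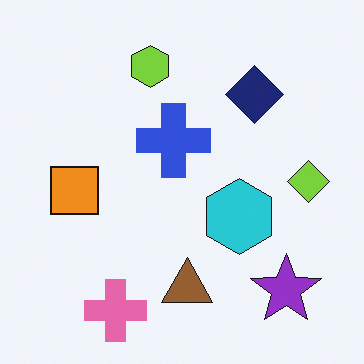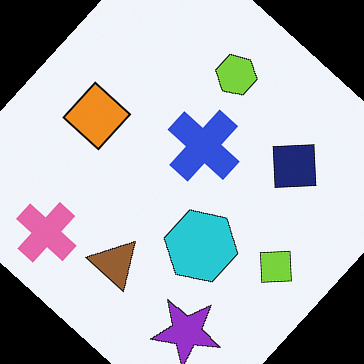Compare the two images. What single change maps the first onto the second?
This is the original image rotated clockwise by a large amount — several tens of degrees.

Every shape is tilted by the same angle and the image corners show triangular fill wedges — a whole-image rotation by a non-right angle.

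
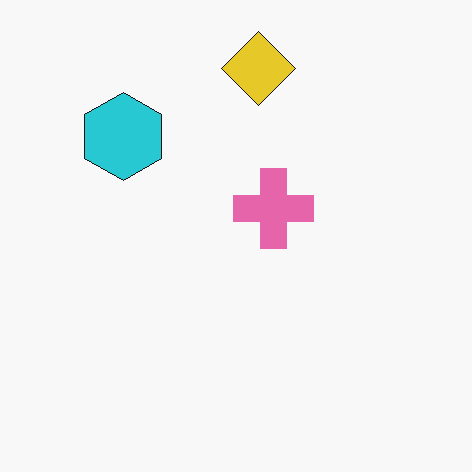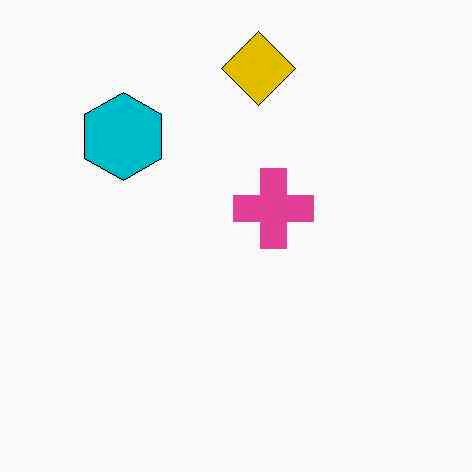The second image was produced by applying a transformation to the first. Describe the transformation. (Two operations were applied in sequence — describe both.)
This is the original image JPEG-compressed with visible artifacts, then given slightly increased contrast.

Blocky 8×8 compression artifacts appear around shape edges and the flat background shows ringing — characteristic JPEG degradation. Tones are pushed away from mid-grey across the whole image — a global contrast change.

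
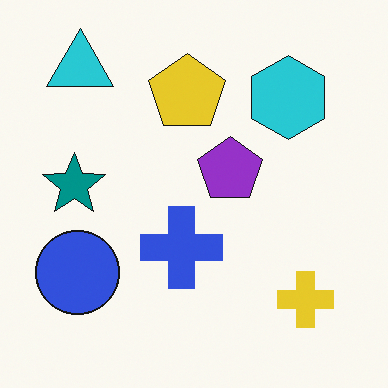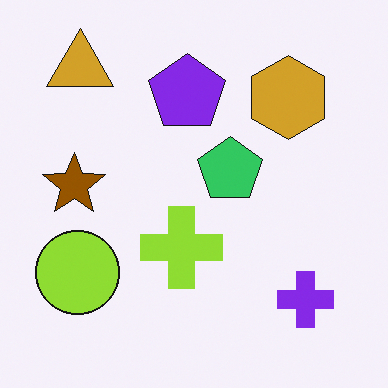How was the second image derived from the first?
Hue-shifted by a large amount.

Every shape's color has rotated by the same amount around the hue wheel — a uniform hue shift.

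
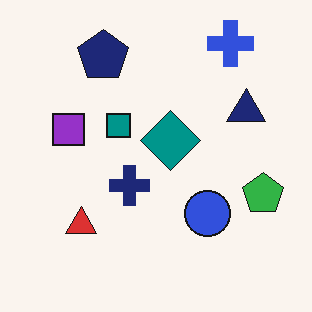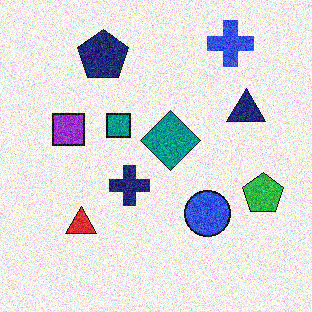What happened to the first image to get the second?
The second image is the first degraded with strong gaussian noise.

Random speckle covers the whole image, including the flat background.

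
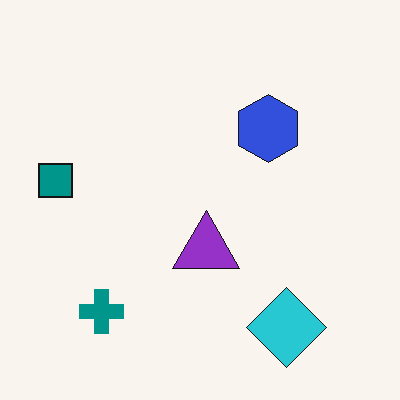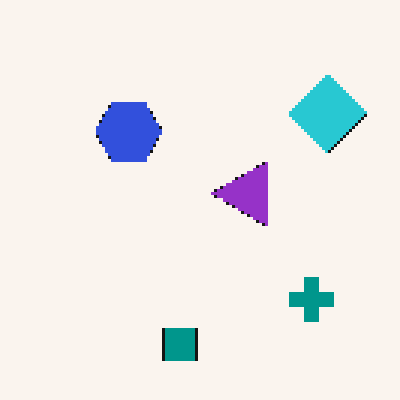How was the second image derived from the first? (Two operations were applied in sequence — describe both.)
Rotated 90° counter-clockwise, then lightly pixelated (a mild mosaic effect).

The cyan diamond sits in the bottom-right of the first image and the top-right of the second — consistent with a whole-image 90° counter-clockwise rotation. Shapes are reduced to large square blocks; fine edges and outlines are lost — a downscale-then-upscale (mosaic) effect.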